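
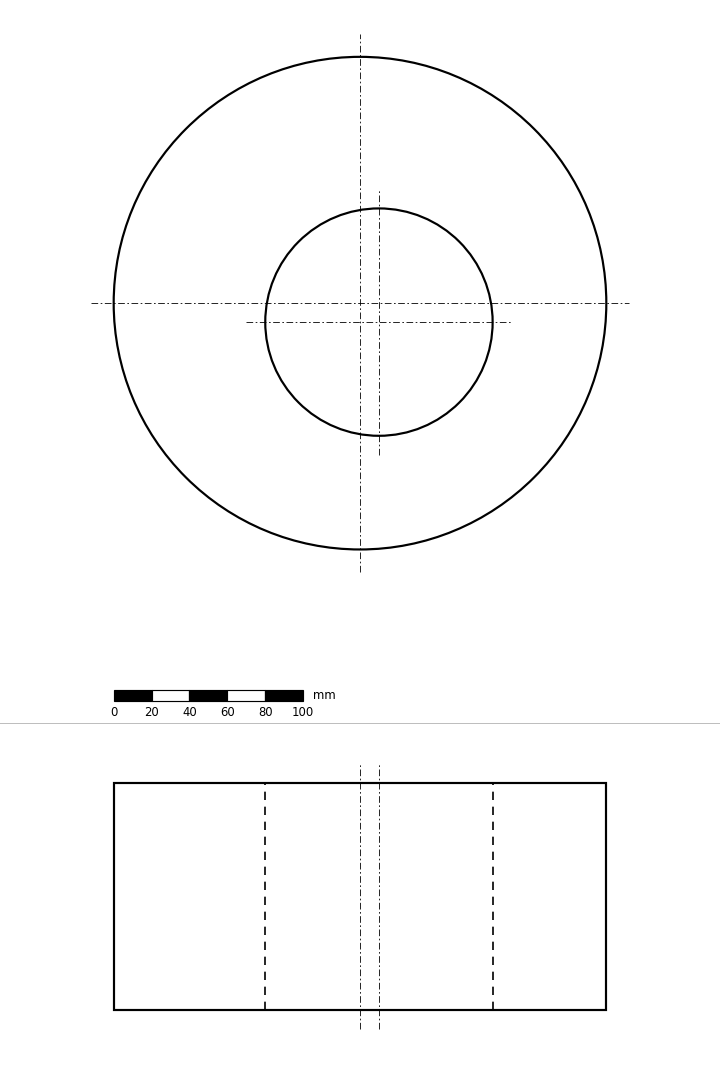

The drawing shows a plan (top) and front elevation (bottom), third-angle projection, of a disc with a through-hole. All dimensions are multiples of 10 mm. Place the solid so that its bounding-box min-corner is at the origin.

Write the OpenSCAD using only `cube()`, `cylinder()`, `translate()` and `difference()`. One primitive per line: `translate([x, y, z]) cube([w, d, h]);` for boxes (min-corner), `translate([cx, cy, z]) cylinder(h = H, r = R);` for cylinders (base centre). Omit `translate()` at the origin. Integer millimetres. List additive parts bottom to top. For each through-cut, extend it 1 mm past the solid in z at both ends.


difference() {
  translate([130, 130, 0]) cylinder(h = 120, r = 130);
  translate([140, 120, -1]) cylinder(h = 122, r = 60);
}


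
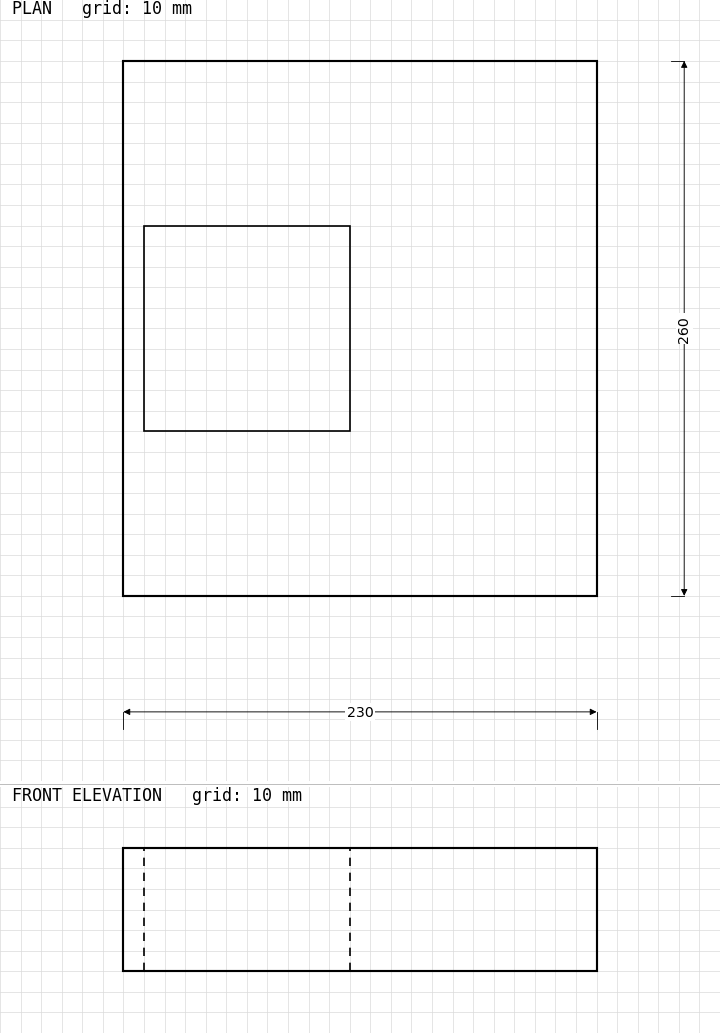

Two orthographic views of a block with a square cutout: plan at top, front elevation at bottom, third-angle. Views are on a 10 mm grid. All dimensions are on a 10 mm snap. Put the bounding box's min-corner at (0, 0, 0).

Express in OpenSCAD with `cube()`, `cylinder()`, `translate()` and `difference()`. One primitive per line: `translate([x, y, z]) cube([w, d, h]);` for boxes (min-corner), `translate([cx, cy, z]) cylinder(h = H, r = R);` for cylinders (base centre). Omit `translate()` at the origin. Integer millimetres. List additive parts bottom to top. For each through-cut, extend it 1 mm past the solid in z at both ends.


difference() {
  cube([230, 260, 60]);
  translate([10, 80, -1]) cube([100, 100, 62]);
}


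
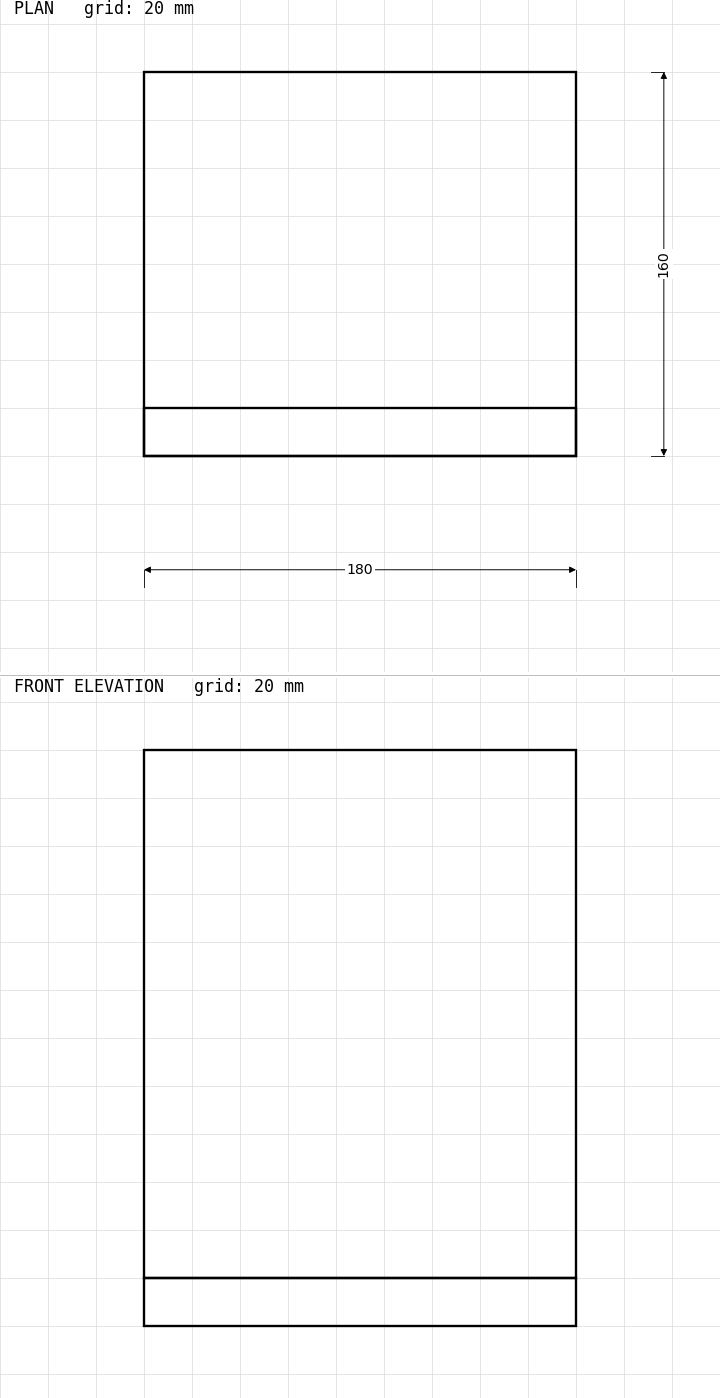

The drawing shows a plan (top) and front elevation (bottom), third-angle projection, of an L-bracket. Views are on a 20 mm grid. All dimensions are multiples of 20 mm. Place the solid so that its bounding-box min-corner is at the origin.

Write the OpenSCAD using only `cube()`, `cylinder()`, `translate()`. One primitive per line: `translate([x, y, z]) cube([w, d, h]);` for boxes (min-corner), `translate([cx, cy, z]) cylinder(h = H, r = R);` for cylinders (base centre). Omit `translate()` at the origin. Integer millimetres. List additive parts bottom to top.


cube([180, 160, 20]);
translate([0, 0, 20]) cube([180, 20, 220]);


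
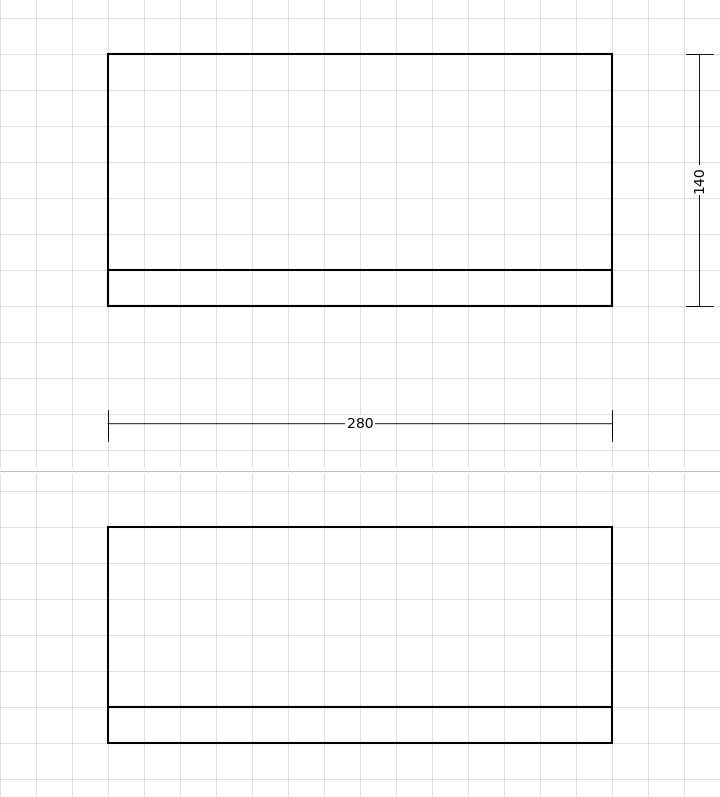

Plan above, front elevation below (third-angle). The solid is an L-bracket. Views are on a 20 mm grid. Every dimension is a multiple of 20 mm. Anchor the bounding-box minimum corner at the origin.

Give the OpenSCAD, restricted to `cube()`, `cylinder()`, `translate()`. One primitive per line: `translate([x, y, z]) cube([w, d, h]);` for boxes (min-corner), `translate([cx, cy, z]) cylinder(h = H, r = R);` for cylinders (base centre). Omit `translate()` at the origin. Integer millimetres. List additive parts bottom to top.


cube([280, 140, 20]);
translate([0, 0, 20]) cube([280, 20, 100]);


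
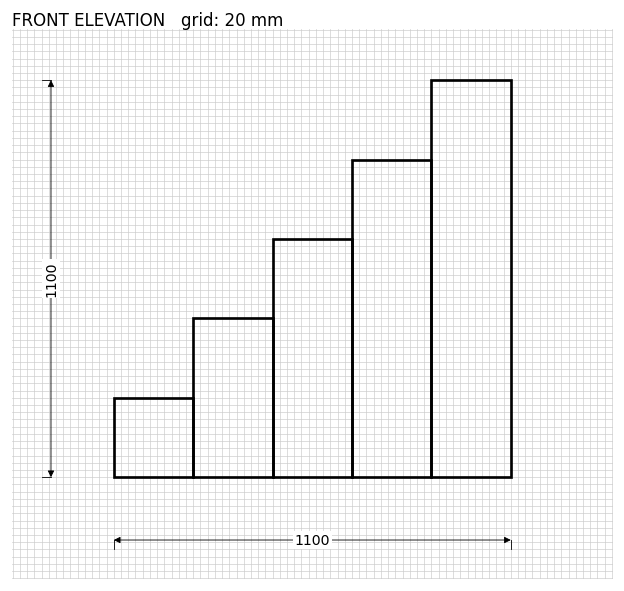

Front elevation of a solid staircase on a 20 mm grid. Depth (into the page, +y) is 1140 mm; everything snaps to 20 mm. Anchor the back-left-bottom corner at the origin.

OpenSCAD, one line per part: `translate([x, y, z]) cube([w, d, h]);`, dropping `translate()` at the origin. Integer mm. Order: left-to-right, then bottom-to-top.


cube([220, 1140, 220]);
translate([220, 0, 0]) cube([220, 1140, 440]);
translate([440, 0, 0]) cube([220, 1140, 660]);
translate([660, 0, 0]) cube([220, 1140, 880]);
translate([880, 0, 0]) cube([220, 1140, 1100]);


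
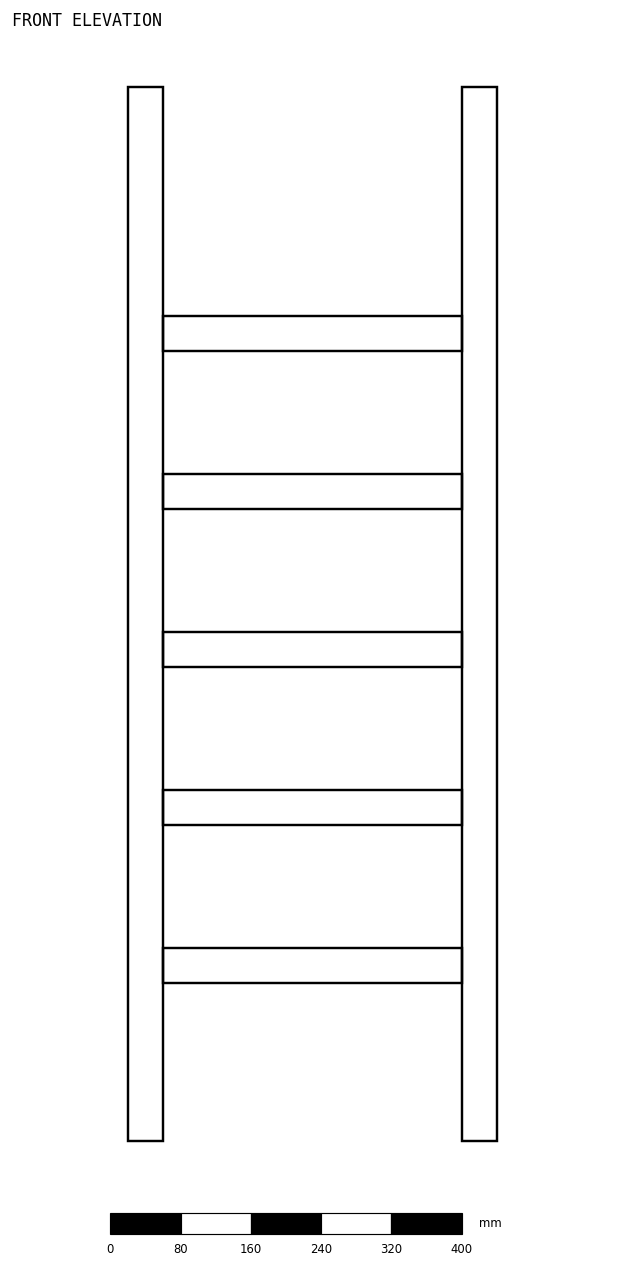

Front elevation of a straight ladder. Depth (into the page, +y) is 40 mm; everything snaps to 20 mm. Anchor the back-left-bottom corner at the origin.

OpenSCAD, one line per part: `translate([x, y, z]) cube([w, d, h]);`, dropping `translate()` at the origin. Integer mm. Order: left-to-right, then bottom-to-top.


cube([40, 40, 1200]);
translate([40, 0, 180]) cube([340, 40, 40]);
translate([40, 0, 360]) cube([340, 40, 40]);
translate([40, 0, 540]) cube([340, 40, 40]);
translate([40, 0, 720]) cube([340, 40, 40]);
translate([40, 0, 900]) cube([340, 40, 40]);
translate([380, 0, 0]) cube([40, 40, 1200]);


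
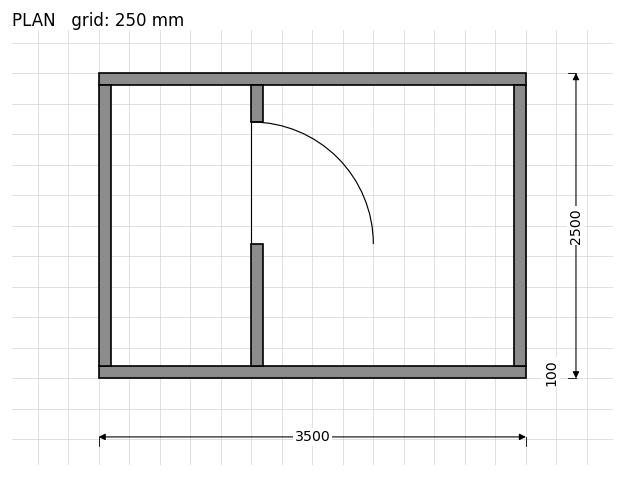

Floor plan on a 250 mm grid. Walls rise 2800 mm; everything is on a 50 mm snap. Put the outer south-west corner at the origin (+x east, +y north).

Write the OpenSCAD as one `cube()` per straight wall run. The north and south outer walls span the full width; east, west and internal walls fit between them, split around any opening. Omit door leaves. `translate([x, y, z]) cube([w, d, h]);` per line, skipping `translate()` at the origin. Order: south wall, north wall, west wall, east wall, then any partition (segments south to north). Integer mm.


cube([3500, 100, 2800]);
translate([0, 2400, 0]) cube([3500, 100, 2800]);
translate([0, 100, 0]) cube([100, 2300, 2800]);
translate([3400, 100, 0]) cube([100, 2300, 2800]);
translate([1250, 100, 0]) cube([100, 1000, 2800]);
translate([1250, 2100, 0]) cube([100, 300, 2800]);


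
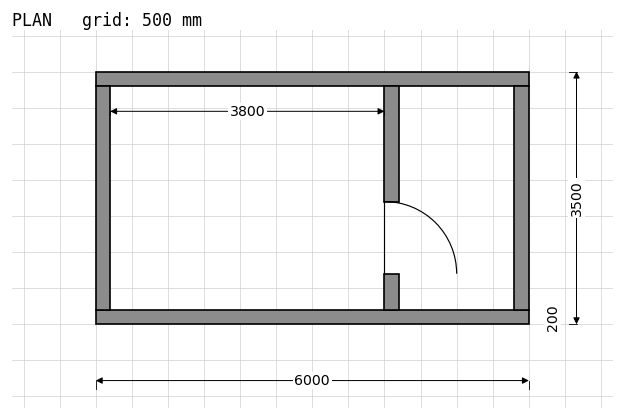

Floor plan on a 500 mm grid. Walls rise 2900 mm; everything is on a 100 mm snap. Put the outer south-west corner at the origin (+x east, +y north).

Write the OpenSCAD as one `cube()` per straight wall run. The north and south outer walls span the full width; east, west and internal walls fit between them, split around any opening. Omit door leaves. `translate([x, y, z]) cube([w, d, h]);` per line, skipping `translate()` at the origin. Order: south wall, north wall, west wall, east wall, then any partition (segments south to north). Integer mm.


cube([6000, 200, 2900]);
translate([0, 3300, 0]) cube([6000, 200, 2900]);
translate([0, 200, 0]) cube([200, 3100, 2900]);
translate([5800, 200, 0]) cube([200, 3100, 2900]);
translate([4000, 200, 0]) cube([200, 500, 2900]);
translate([4000, 1700, 0]) cube([200, 1600, 2900]);


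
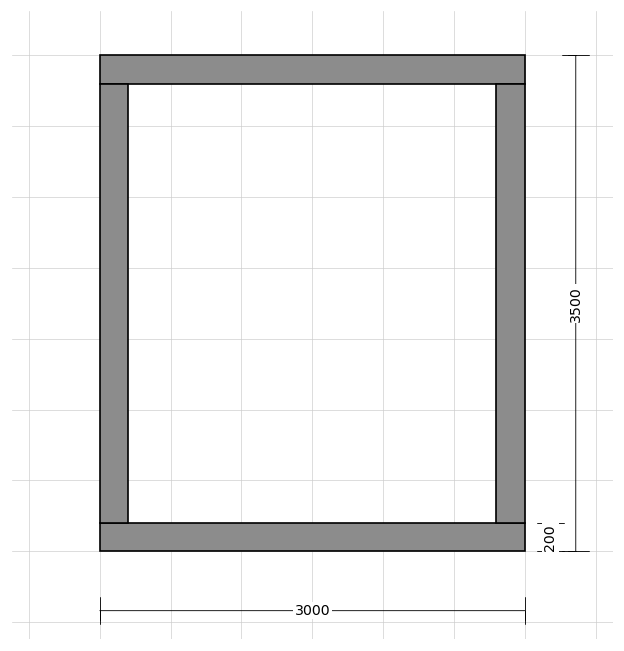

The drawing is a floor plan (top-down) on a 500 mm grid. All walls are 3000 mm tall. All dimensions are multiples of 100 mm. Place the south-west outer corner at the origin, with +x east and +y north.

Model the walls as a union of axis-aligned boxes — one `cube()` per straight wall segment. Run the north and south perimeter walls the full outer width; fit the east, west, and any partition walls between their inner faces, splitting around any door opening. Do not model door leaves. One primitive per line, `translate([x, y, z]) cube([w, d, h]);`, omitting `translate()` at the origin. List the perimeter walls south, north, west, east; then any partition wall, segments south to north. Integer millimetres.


cube([3000, 200, 3000]);
translate([0, 3300, 0]) cube([3000, 200, 3000]);
translate([0, 200, 0]) cube([200, 3100, 3000]);
translate([2800, 200, 0]) cube([200, 3100, 3000]);


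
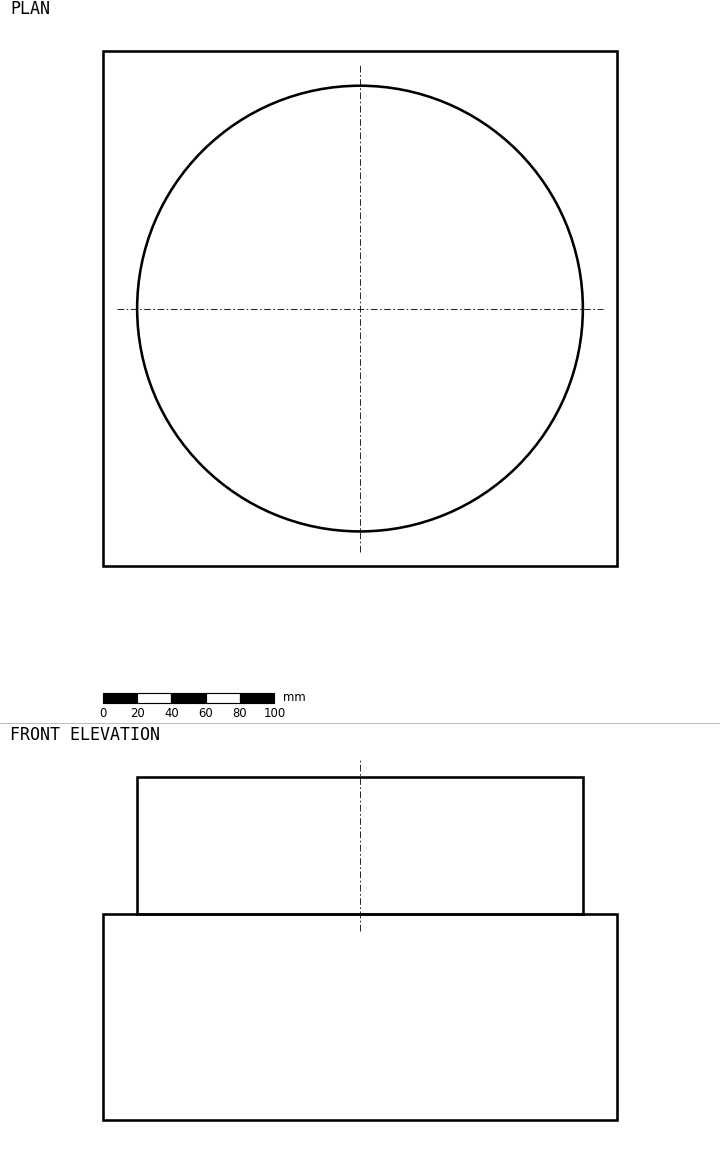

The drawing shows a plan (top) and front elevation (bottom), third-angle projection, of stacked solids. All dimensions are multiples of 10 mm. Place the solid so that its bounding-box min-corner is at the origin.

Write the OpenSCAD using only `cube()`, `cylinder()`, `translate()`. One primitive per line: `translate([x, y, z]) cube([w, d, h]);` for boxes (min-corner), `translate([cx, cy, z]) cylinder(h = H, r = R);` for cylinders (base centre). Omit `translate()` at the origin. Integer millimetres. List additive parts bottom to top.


cube([300, 300, 120]);
translate([150, 150, 120]) cylinder(h = 80, r = 130);


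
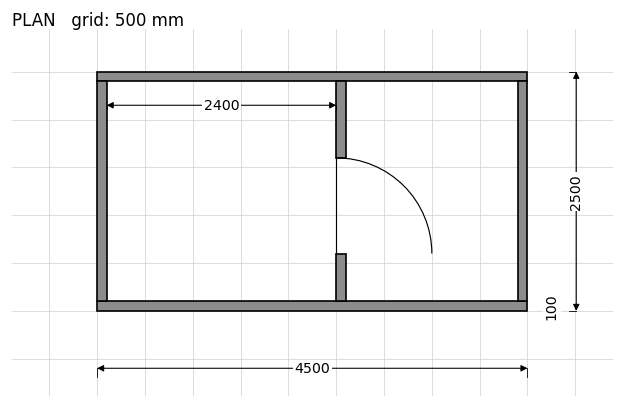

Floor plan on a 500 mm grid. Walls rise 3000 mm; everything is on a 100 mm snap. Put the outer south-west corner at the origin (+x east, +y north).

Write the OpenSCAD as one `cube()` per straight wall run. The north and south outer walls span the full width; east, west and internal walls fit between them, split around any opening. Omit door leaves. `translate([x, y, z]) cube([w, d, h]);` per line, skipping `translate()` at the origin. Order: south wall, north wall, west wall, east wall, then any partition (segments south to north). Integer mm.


cube([4500, 100, 3000]);
translate([0, 2400, 0]) cube([4500, 100, 3000]);
translate([0, 100, 0]) cube([100, 2300, 3000]);
translate([4400, 100, 0]) cube([100, 2300, 3000]);
translate([2500, 100, 0]) cube([100, 500, 3000]);
translate([2500, 1600, 0]) cube([100, 800, 3000]);


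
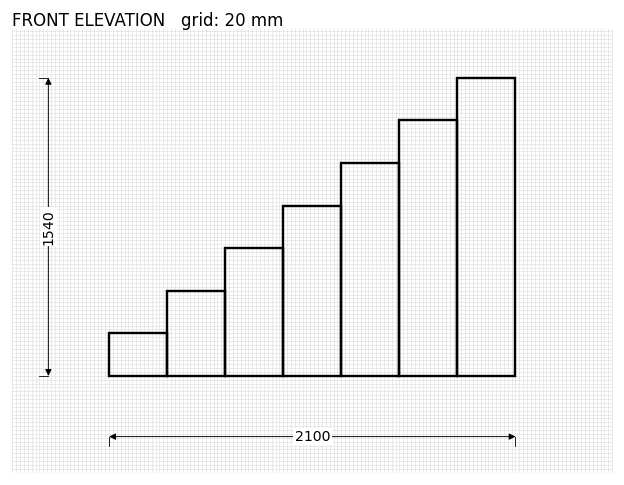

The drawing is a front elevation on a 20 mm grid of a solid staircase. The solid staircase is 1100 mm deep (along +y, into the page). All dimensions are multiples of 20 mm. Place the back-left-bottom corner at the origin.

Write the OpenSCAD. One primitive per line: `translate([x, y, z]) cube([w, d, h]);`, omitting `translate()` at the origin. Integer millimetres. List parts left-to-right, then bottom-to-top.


cube([300, 1100, 220]);
translate([300, 0, 0]) cube([300, 1100, 440]);
translate([600, 0, 0]) cube([300, 1100, 660]);
translate([900, 0, 0]) cube([300, 1100, 880]);
translate([1200, 0, 0]) cube([300, 1100, 1100]);
translate([1500, 0, 0]) cube([300, 1100, 1320]);
translate([1800, 0, 0]) cube([300, 1100, 1540]);


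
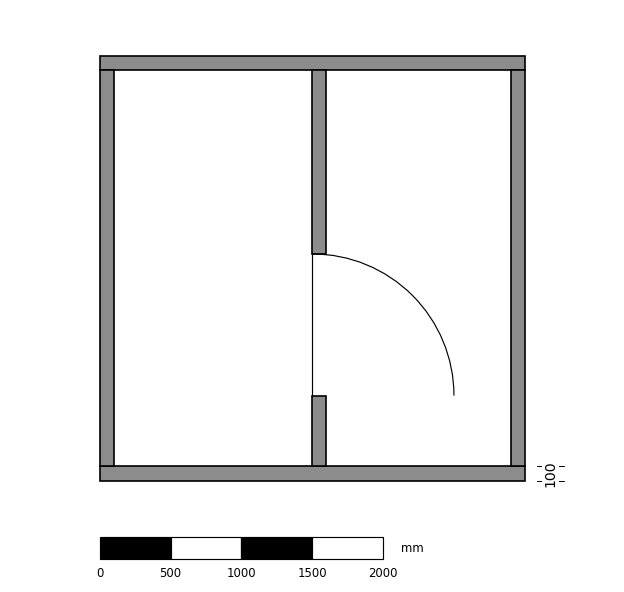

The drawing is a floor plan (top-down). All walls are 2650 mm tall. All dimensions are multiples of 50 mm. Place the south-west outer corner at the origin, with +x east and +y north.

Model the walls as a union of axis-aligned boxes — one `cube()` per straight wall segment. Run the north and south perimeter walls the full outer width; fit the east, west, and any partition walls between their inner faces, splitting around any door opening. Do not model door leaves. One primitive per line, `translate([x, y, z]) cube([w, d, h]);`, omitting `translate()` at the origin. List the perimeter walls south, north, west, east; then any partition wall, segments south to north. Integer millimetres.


cube([3000, 100, 2650]);
translate([0, 2900, 0]) cube([3000, 100, 2650]);
translate([0, 100, 0]) cube([100, 2800, 2650]);
translate([2900, 100, 0]) cube([100, 2800, 2650]);
translate([1500, 100, 0]) cube([100, 500, 2650]);
translate([1500, 1600, 0]) cube([100, 1300, 2650]);


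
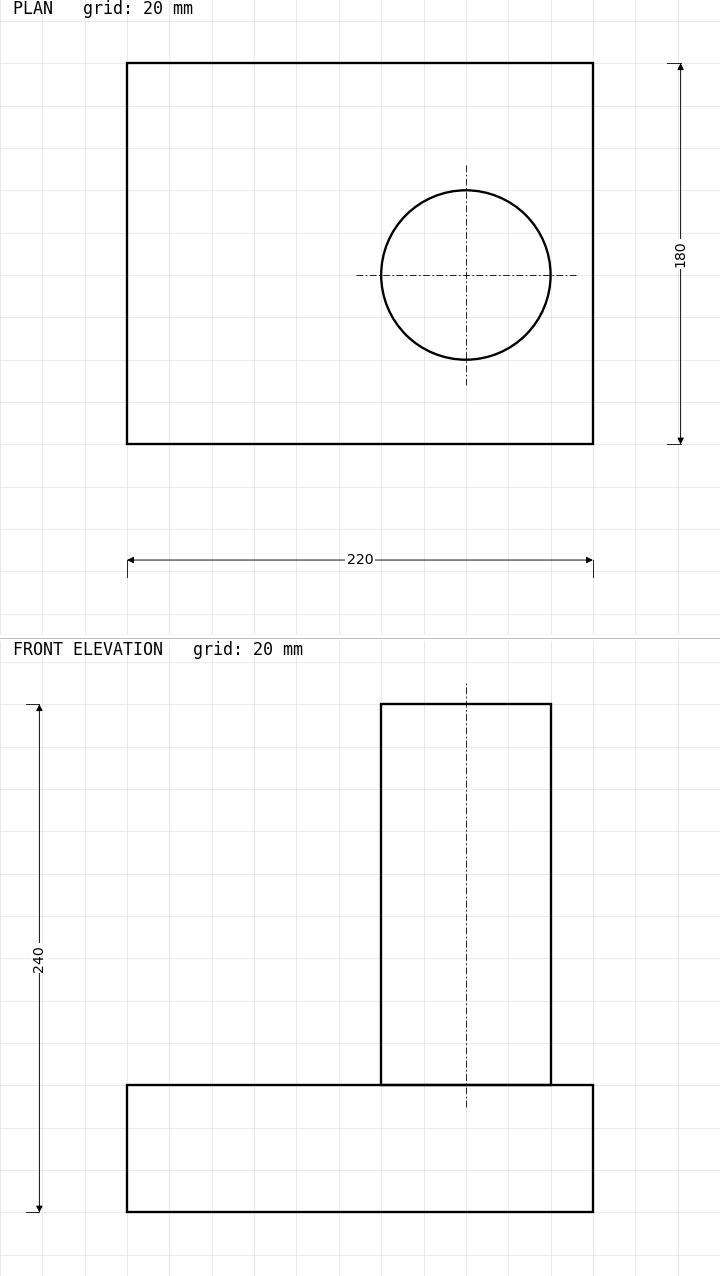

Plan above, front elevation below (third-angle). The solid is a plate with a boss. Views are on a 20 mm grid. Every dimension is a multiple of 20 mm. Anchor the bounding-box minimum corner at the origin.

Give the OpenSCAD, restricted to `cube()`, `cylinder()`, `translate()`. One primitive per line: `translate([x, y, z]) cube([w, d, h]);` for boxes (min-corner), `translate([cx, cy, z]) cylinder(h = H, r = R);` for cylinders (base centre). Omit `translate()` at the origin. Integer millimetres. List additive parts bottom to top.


cube([220, 180, 60]);
translate([160, 80, 60]) cylinder(h = 180, r = 40);


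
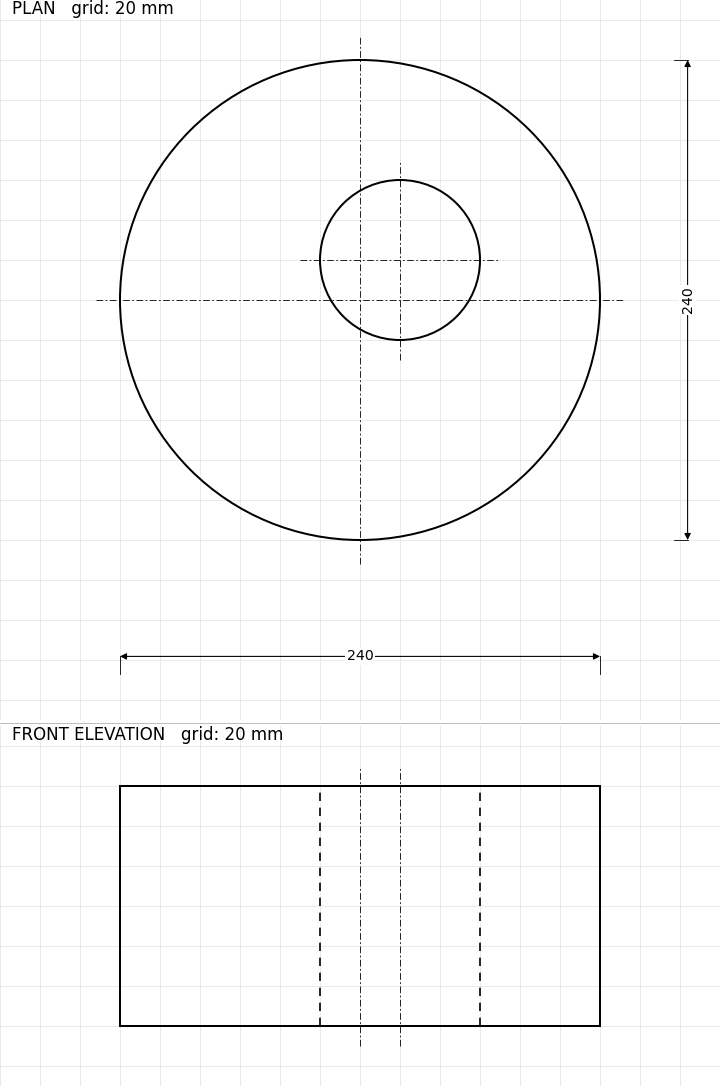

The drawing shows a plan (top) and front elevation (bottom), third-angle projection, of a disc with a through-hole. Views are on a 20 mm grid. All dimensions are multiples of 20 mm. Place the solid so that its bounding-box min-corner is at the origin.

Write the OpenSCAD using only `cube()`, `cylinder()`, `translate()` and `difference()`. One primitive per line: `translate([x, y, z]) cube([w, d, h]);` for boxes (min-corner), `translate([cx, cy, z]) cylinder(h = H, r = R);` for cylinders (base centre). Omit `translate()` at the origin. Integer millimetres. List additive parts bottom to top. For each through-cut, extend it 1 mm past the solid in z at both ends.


difference() {
  translate([120, 120, 0]) cylinder(h = 120, r = 120);
  translate([140, 140, -1]) cylinder(h = 122, r = 40);
}


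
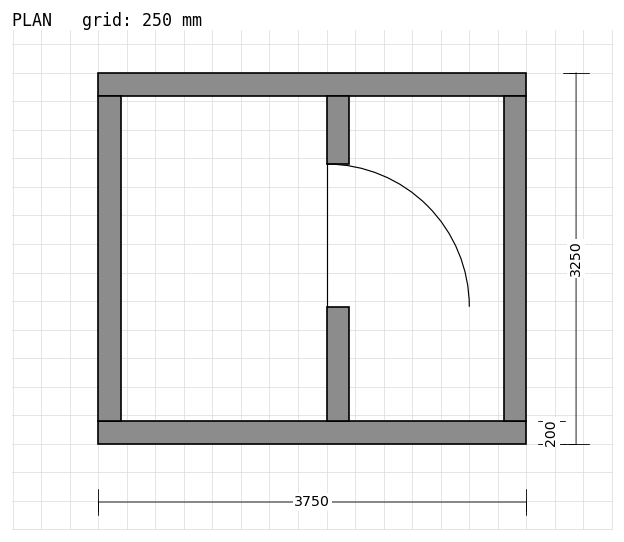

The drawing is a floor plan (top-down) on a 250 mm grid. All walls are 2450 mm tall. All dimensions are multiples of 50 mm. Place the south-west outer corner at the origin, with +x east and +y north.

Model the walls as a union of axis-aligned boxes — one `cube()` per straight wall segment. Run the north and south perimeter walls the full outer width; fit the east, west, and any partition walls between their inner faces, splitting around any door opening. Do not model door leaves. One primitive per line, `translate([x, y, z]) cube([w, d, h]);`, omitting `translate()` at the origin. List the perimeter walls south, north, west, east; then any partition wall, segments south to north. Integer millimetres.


cube([3750, 200, 2450]);
translate([0, 3050, 0]) cube([3750, 200, 2450]);
translate([0, 200, 0]) cube([200, 2850, 2450]);
translate([3550, 200, 0]) cube([200, 2850, 2450]);
translate([2000, 200, 0]) cube([200, 1000, 2450]);
translate([2000, 2450, 0]) cube([200, 600, 2450]);


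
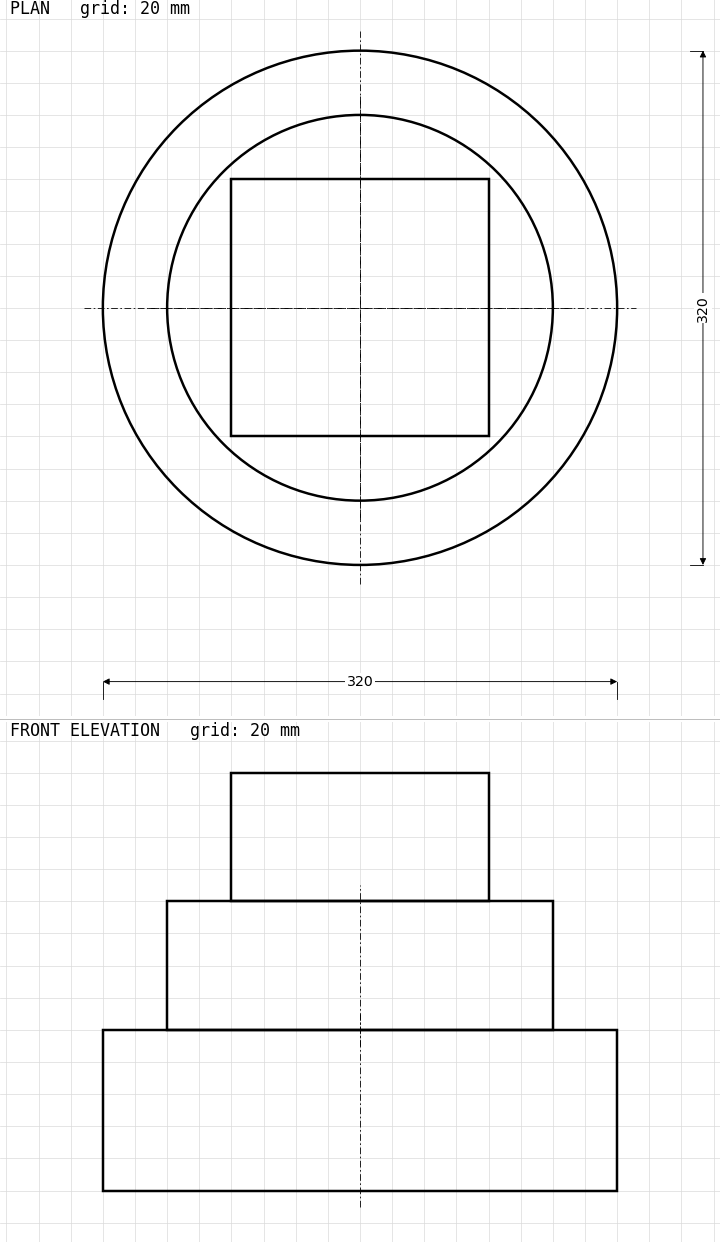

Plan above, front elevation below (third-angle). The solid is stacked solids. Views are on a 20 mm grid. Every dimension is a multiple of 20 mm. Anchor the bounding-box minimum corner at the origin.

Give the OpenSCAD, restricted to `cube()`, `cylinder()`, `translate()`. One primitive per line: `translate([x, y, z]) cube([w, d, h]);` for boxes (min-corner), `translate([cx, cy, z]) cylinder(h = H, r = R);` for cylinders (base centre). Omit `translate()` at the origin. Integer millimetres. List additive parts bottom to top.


translate([160, 160, 0]) cylinder(h = 100, r = 160);
translate([160, 160, 100]) cylinder(h = 80, r = 120);
translate([80, 80, 180]) cube([160, 160, 80]);


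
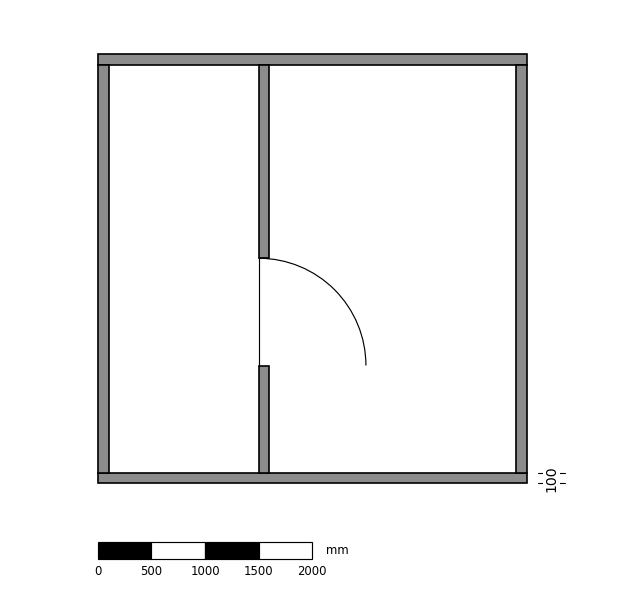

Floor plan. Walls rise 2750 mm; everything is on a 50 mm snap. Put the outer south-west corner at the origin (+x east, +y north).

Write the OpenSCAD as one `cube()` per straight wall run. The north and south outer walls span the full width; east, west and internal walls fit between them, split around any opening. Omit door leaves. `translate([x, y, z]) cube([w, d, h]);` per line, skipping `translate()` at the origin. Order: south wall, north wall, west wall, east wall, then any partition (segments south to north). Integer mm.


cube([4000, 100, 2750]);
translate([0, 3900, 0]) cube([4000, 100, 2750]);
translate([0, 100, 0]) cube([100, 3800, 2750]);
translate([3900, 100, 0]) cube([100, 3800, 2750]);
translate([1500, 100, 0]) cube([100, 1000, 2750]);
translate([1500, 2100, 0]) cube([100, 1800, 2750]);


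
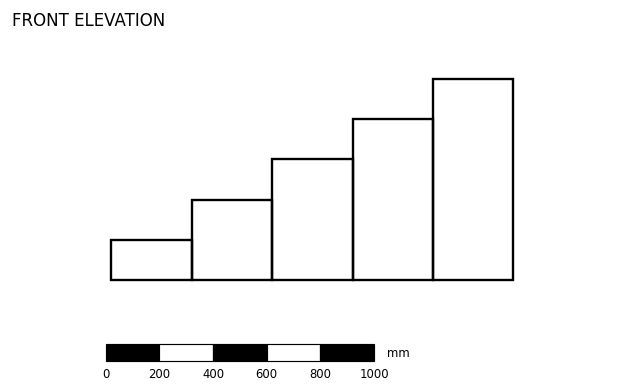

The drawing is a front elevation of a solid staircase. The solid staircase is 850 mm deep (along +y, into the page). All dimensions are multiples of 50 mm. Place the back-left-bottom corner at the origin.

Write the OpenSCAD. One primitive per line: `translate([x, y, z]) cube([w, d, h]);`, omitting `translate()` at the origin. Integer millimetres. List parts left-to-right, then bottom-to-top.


cube([300, 850, 150]);
translate([300, 0, 0]) cube([300, 850, 300]);
translate([600, 0, 0]) cube([300, 850, 450]);
translate([900, 0, 0]) cube([300, 850, 600]);
translate([1200, 0, 0]) cube([300, 850, 750]);


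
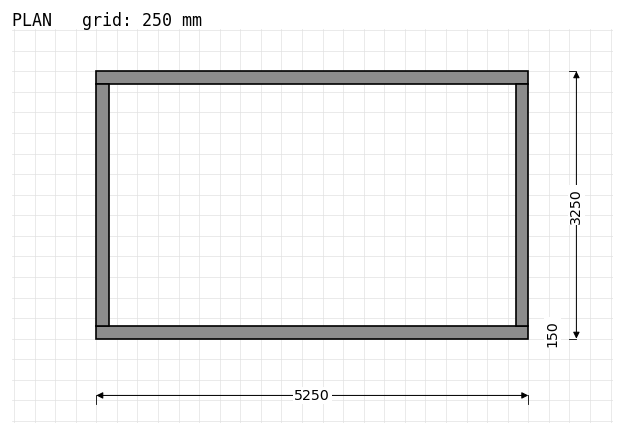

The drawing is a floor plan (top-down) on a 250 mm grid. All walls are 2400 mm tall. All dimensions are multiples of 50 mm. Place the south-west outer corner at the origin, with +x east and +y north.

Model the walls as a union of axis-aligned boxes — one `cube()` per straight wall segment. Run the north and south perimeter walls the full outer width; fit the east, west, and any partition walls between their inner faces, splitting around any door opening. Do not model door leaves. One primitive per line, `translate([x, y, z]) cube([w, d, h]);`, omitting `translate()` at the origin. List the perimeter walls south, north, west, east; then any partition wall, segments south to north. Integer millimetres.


cube([5250, 150, 2400]);
translate([0, 3100, 0]) cube([5250, 150, 2400]);
translate([0, 150, 0]) cube([150, 2950, 2400]);
translate([5100, 150, 0]) cube([150, 2950, 2400]);


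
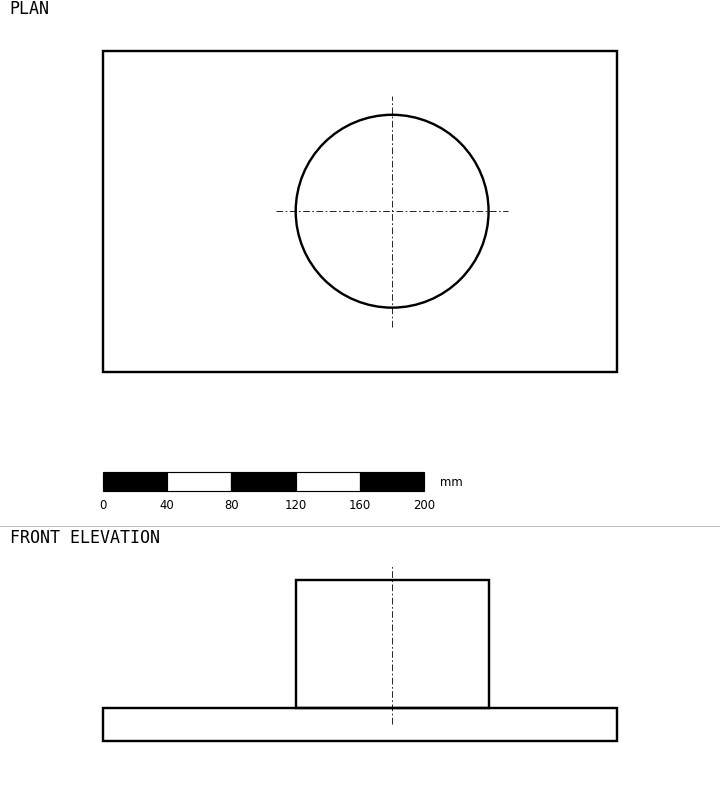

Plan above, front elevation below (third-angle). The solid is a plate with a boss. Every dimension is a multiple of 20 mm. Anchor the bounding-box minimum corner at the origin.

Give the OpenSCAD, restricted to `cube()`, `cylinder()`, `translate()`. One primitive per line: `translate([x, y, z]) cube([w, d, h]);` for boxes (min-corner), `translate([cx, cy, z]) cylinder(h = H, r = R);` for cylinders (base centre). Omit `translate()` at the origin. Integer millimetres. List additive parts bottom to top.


cube([320, 200, 20]);
translate([180, 100, 20]) cylinder(h = 80, r = 60);


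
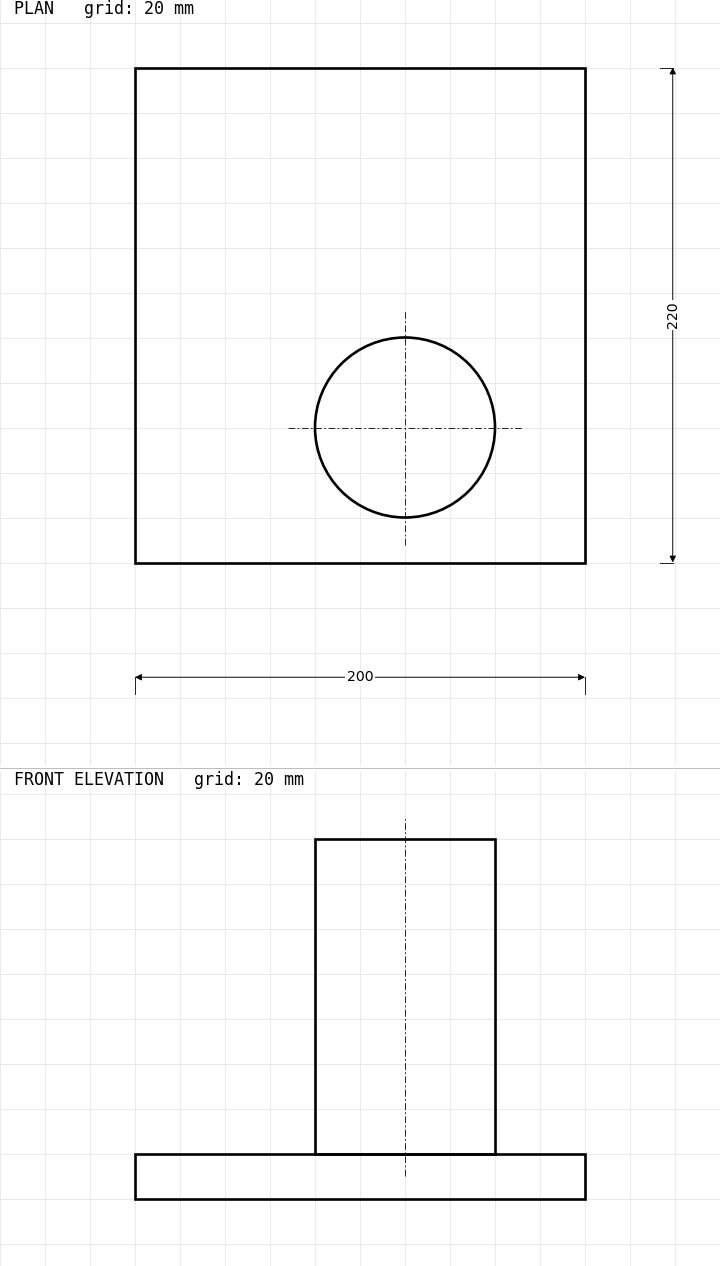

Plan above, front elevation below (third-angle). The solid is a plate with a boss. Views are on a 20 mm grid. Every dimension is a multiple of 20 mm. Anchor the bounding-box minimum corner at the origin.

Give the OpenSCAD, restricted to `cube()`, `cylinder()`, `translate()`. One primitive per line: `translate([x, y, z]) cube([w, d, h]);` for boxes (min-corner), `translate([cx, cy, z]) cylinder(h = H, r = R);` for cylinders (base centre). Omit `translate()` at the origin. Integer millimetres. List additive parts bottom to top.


cube([200, 220, 20]);
translate([120, 60, 20]) cylinder(h = 140, r = 40);


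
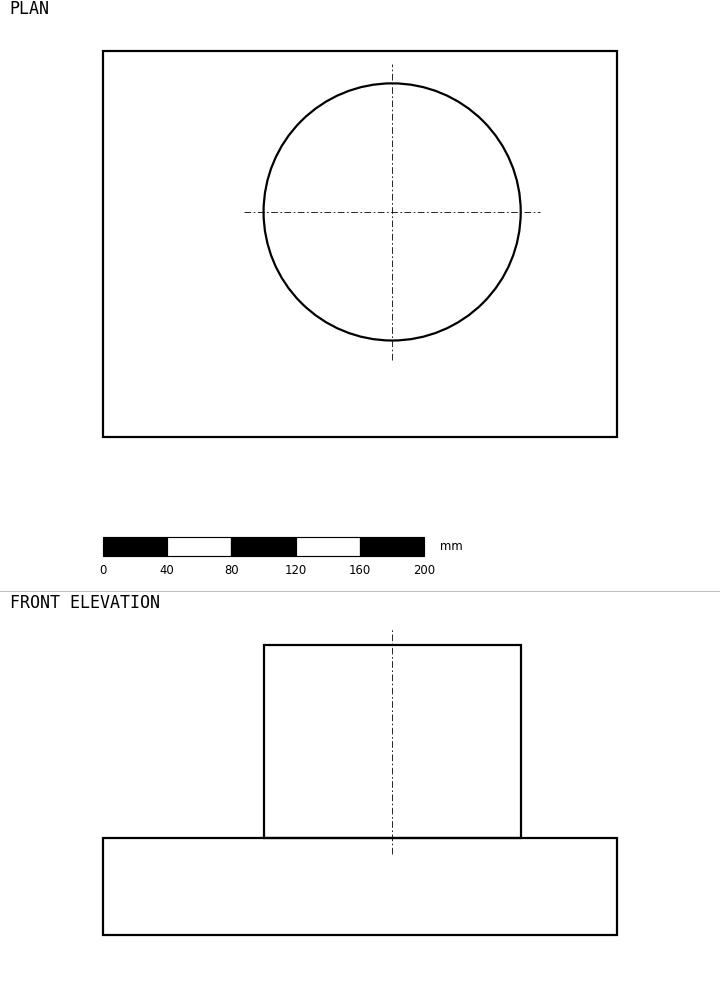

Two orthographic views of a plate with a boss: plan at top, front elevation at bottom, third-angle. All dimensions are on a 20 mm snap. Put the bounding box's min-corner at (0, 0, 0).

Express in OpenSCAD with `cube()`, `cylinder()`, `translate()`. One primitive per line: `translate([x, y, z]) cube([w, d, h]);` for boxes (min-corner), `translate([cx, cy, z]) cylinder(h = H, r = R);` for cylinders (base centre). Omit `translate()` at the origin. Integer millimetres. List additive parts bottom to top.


cube([320, 240, 60]);
translate([180, 140, 60]) cylinder(h = 120, r = 80);


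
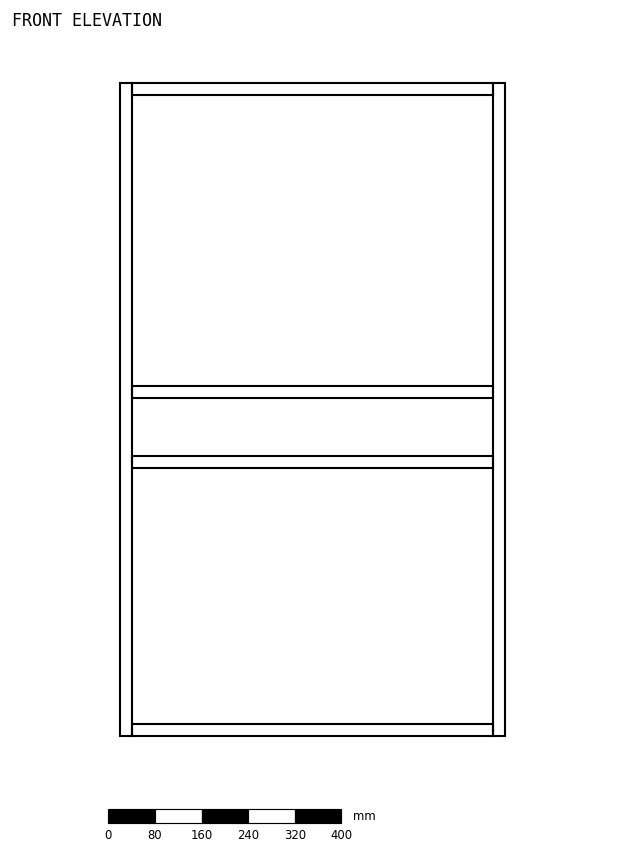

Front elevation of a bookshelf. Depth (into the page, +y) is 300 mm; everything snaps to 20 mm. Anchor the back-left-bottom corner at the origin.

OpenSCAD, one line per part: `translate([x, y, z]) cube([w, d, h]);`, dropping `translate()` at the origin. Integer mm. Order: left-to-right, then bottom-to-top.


cube([20, 300, 1120]);
translate([20, 0, 0]) cube([620, 300, 20]);
translate([20, 0, 460]) cube([620, 300, 20]);
translate([20, 0, 580]) cube([620, 300, 20]);
translate([20, 0, 1100]) cube([620, 300, 20]);
translate([640, 0, 0]) cube([20, 300, 1120]);


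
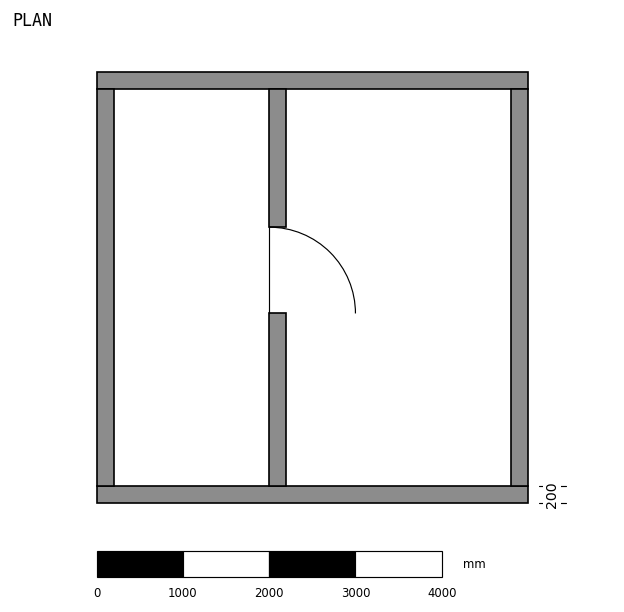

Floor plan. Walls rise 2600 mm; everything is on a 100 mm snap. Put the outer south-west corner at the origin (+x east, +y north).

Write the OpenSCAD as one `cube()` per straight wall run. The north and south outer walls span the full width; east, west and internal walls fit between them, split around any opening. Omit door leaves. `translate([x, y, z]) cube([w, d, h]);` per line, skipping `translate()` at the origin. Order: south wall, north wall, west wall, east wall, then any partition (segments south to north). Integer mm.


cube([5000, 200, 2600]);
translate([0, 4800, 0]) cube([5000, 200, 2600]);
translate([0, 200, 0]) cube([200, 4600, 2600]);
translate([4800, 200, 0]) cube([200, 4600, 2600]);
translate([2000, 200, 0]) cube([200, 2000, 2600]);
translate([2000, 3200, 0]) cube([200, 1600, 2600]);


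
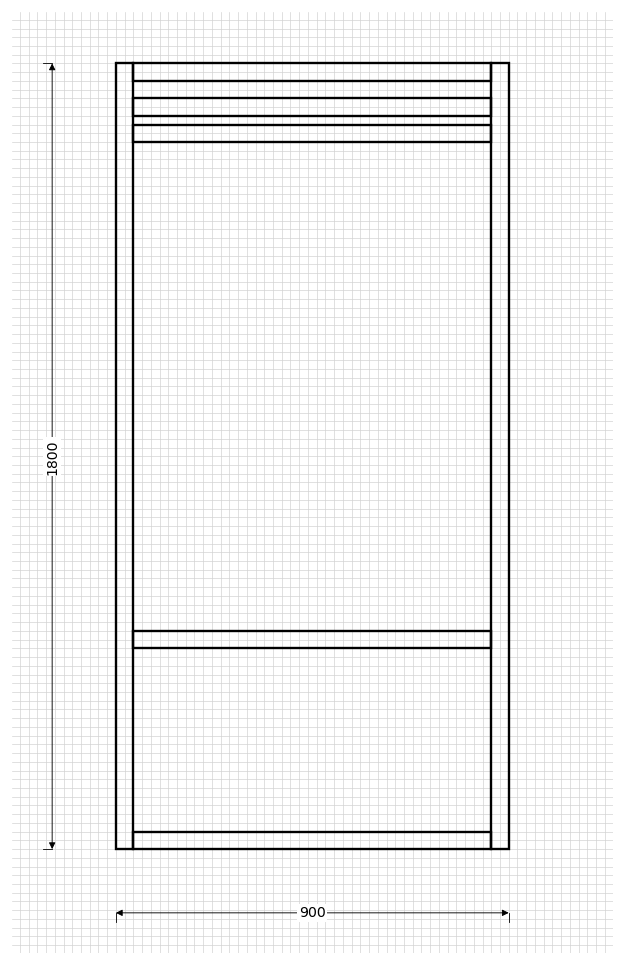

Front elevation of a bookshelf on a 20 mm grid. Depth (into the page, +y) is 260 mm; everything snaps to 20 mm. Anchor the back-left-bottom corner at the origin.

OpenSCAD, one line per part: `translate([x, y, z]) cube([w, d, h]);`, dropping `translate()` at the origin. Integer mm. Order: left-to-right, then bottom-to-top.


cube([40, 260, 1800]);
translate([40, 0, 0]) cube([820, 260, 40]);
translate([40, 0, 460]) cube([820, 260, 40]);
translate([40, 0, 1620]) cube([820, 260, 40]);
translate([40, 0, 1680]) cube([820, 260, 40]);
translate([40, 0, 1760]) cube([820, 260, 40]);
translate([860, 0, 0]) cube([40, 260, 1800]);


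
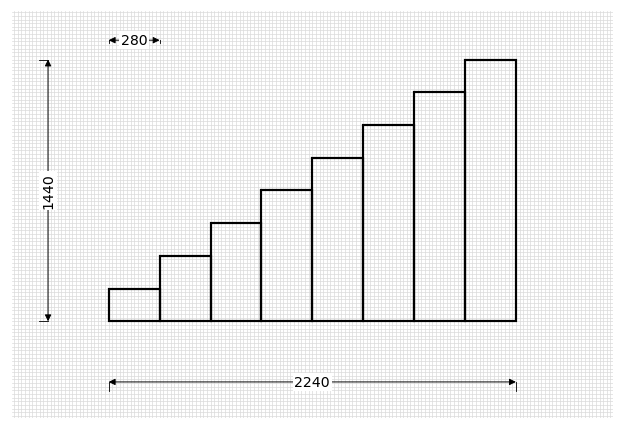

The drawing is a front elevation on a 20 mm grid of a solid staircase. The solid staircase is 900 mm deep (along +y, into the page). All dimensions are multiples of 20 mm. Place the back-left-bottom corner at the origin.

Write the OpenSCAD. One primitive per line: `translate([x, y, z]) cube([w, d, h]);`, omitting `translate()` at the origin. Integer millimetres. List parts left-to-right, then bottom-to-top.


cube([280, 900, 180]);
translate([280, 0, 0]) cube([280, 900, 360]);
translate([560, 0, 0]) cube([280, 900, 540]);
translate([840, 0, 0]) cube([280, 900, 720]);
translate([1120, 0, 0]) cube([280, 900, 900]);
translate([1400, 0, 0]) cube([280, 900, 1080]);
translate([1680, 0, 0]) cube([280, 900, 1260]);
translate([1960, 0, 0]) cube([280, 900, 1440]);


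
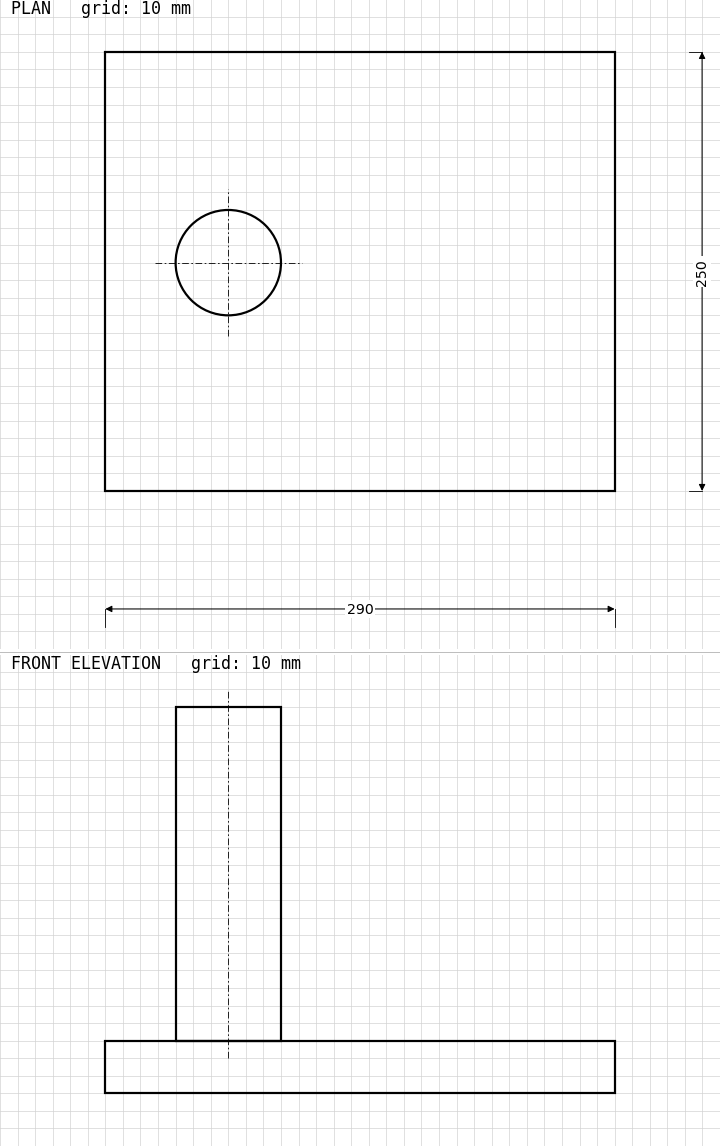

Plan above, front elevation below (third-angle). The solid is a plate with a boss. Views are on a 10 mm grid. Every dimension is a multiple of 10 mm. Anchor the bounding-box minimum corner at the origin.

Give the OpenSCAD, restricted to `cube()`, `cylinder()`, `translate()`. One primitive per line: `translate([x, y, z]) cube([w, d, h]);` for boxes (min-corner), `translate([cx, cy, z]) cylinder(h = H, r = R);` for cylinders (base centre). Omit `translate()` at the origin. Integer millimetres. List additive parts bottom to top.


cube([290, 250, 30]);
translate([70, 130, 30]) cylinder(h = 190, r = 30);


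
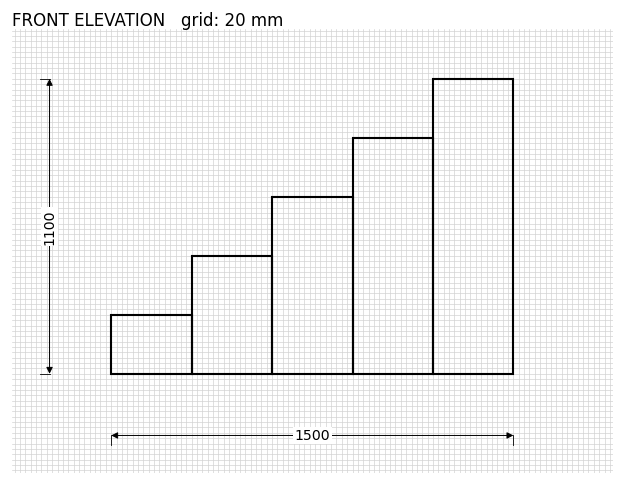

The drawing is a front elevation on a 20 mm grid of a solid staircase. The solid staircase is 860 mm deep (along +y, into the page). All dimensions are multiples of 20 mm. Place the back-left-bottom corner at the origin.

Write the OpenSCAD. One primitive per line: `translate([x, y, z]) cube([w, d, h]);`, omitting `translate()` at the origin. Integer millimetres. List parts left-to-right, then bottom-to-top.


cube([300, 860, 220]);
translate([300, 0, 0]) cube([300, 860, 440]);
translate([600, 0, 0]) cube([300, 860, 660]);
translate([900, 0, 0]) cube([300, 860, 880]);
translate([1200, 0, 0]) cube([300, 860, 1100]);


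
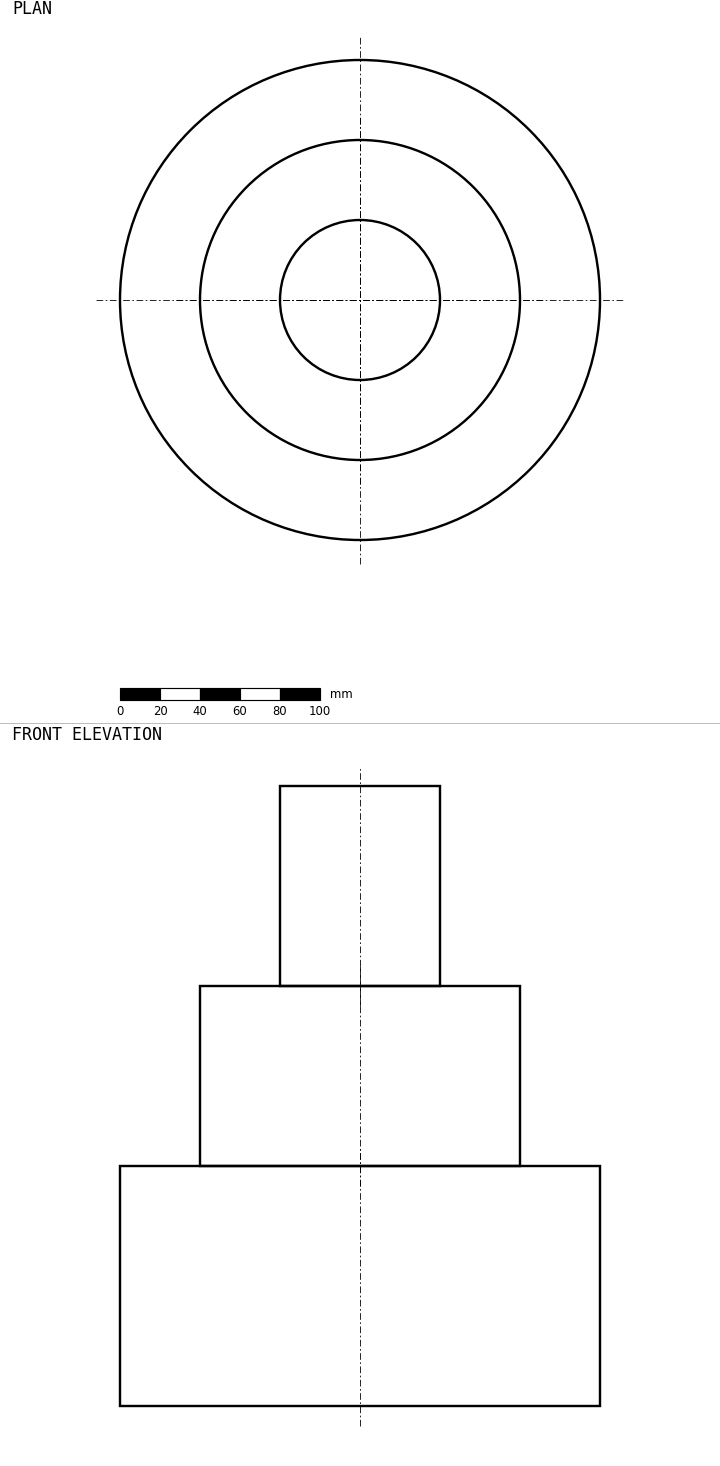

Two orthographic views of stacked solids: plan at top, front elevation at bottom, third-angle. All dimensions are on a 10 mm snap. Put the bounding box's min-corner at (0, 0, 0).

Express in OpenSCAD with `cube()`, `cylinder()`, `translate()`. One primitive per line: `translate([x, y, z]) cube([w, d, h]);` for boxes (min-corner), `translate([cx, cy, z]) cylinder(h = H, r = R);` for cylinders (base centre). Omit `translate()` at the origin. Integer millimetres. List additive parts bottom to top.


translate([120, 120, 0]) cylinder(h = 120, r = 120);
translate([120, 120, 120]) cylinder(h = 90, r = 80);
translate([120, 120, 210]) cylinder(h = 100, r = 40);


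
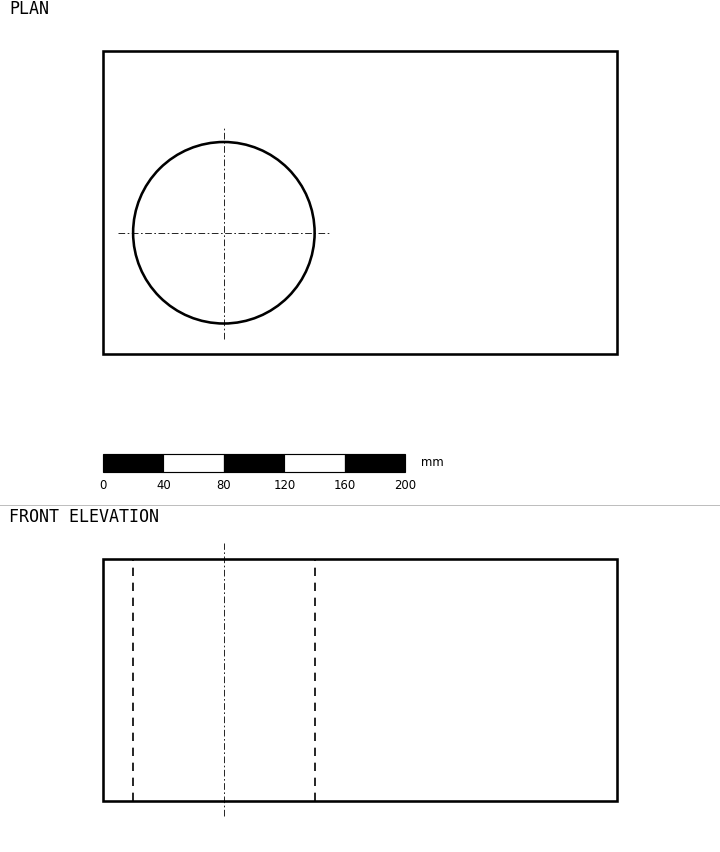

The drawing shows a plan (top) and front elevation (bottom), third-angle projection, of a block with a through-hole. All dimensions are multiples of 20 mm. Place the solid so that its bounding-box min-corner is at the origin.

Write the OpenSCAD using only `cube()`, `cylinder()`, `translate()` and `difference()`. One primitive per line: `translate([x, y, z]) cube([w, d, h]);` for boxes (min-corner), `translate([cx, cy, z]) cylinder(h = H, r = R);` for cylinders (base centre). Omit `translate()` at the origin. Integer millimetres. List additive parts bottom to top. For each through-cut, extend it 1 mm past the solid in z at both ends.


difference() {
  cube([340, 200, 160]);
  translate([80, 80, -1]) cylinder(h = 162, r = 60);
}


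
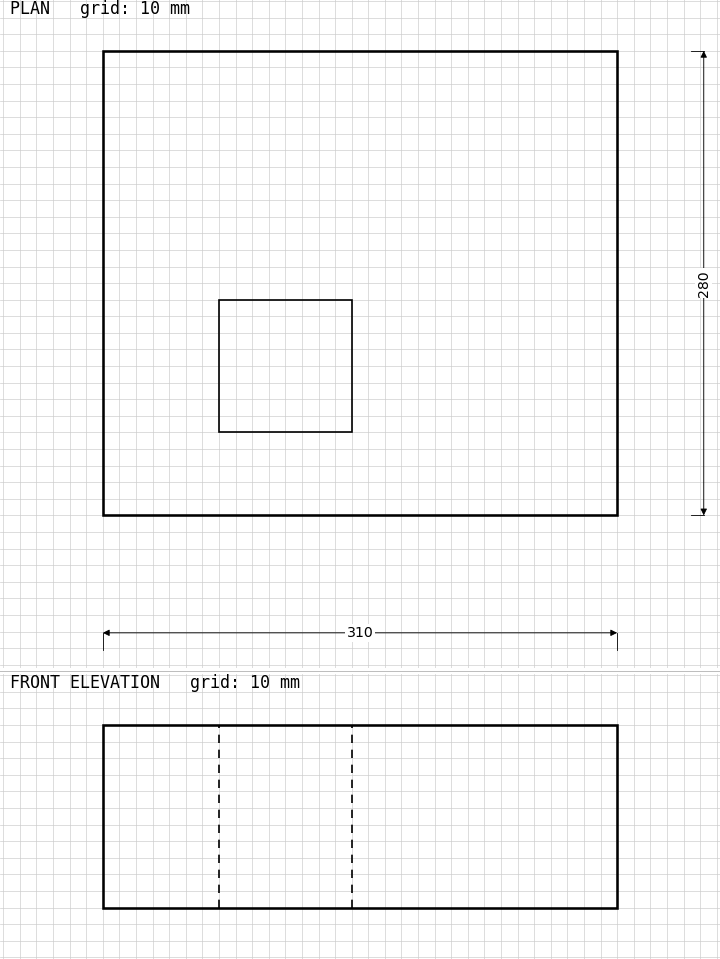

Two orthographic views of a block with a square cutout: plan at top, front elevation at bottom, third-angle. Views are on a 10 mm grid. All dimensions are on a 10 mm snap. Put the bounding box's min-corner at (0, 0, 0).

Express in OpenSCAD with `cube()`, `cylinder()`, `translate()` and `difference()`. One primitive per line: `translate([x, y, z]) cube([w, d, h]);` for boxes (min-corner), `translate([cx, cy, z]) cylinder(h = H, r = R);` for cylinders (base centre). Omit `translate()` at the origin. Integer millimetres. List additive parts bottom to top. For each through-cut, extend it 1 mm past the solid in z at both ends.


difference() {
  cube([310, 280, 110]);
  translate([70, 50, -1]) cube([80, 80, 112]);
}


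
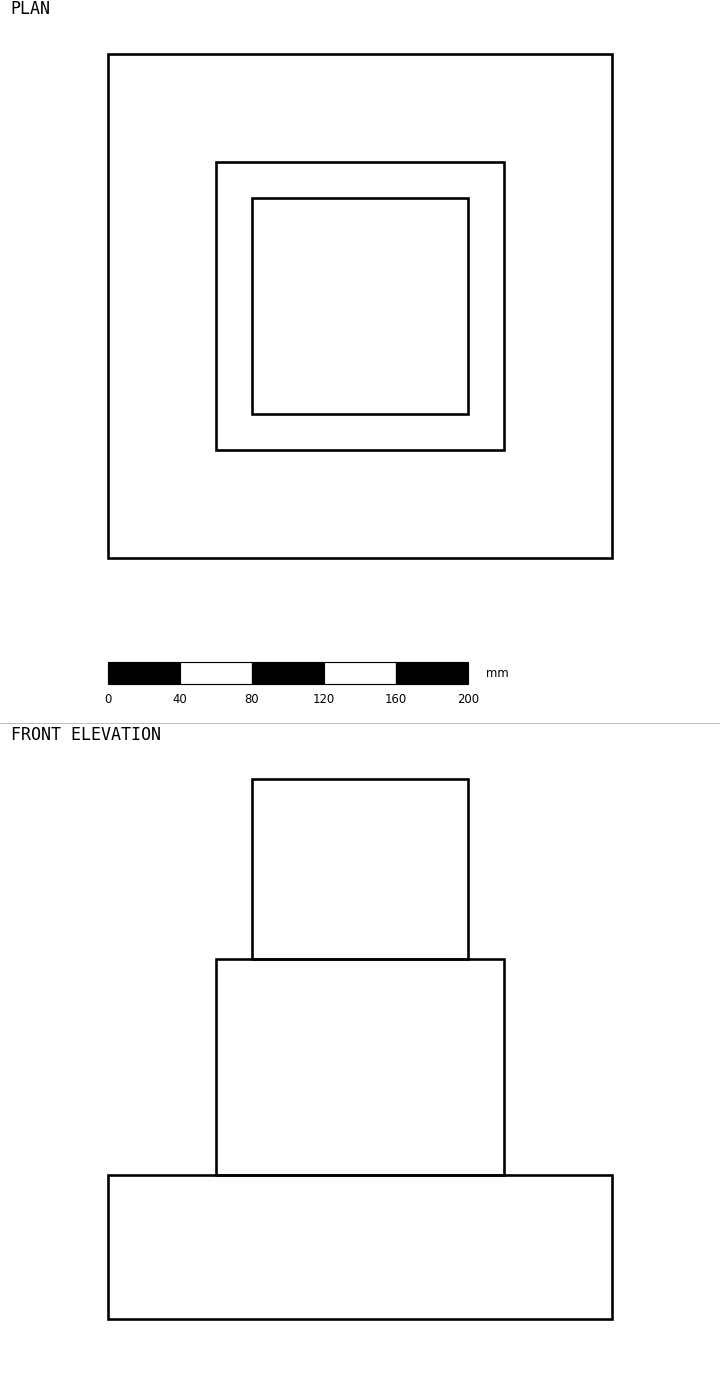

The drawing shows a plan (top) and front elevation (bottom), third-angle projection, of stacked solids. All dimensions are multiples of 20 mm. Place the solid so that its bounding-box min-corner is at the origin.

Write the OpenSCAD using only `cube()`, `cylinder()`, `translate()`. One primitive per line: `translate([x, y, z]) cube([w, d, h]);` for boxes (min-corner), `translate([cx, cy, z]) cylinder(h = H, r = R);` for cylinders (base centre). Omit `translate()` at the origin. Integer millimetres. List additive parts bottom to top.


cube([280, 280, 80]);
translate([60, 60, 80]) cube([160, 160, 120]);
translate([80, 80, 200]) cube([120, 120, 100]);


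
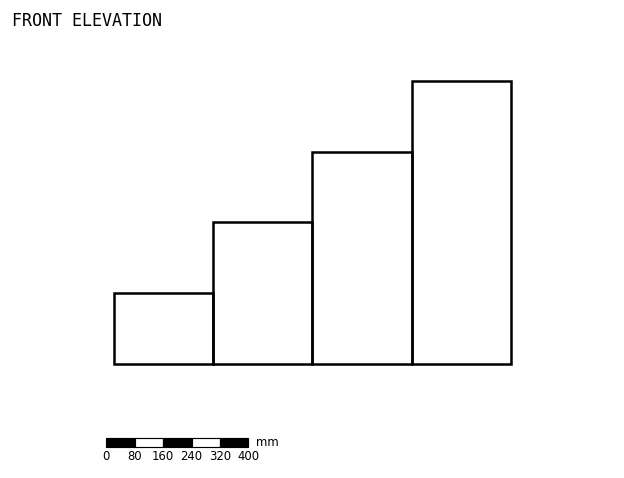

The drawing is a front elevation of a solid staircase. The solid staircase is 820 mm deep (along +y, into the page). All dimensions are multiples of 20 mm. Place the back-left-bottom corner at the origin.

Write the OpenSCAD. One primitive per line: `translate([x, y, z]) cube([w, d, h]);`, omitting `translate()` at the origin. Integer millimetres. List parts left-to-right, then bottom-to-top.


cube([280, 820, 200]);
translate([280, 0, 0]) cube([280, 820, 400]);
translate([560, 0, 0]) cube([280, 820, 600]);
translate([840, 0, 0]) cube([280, 820, 800]);


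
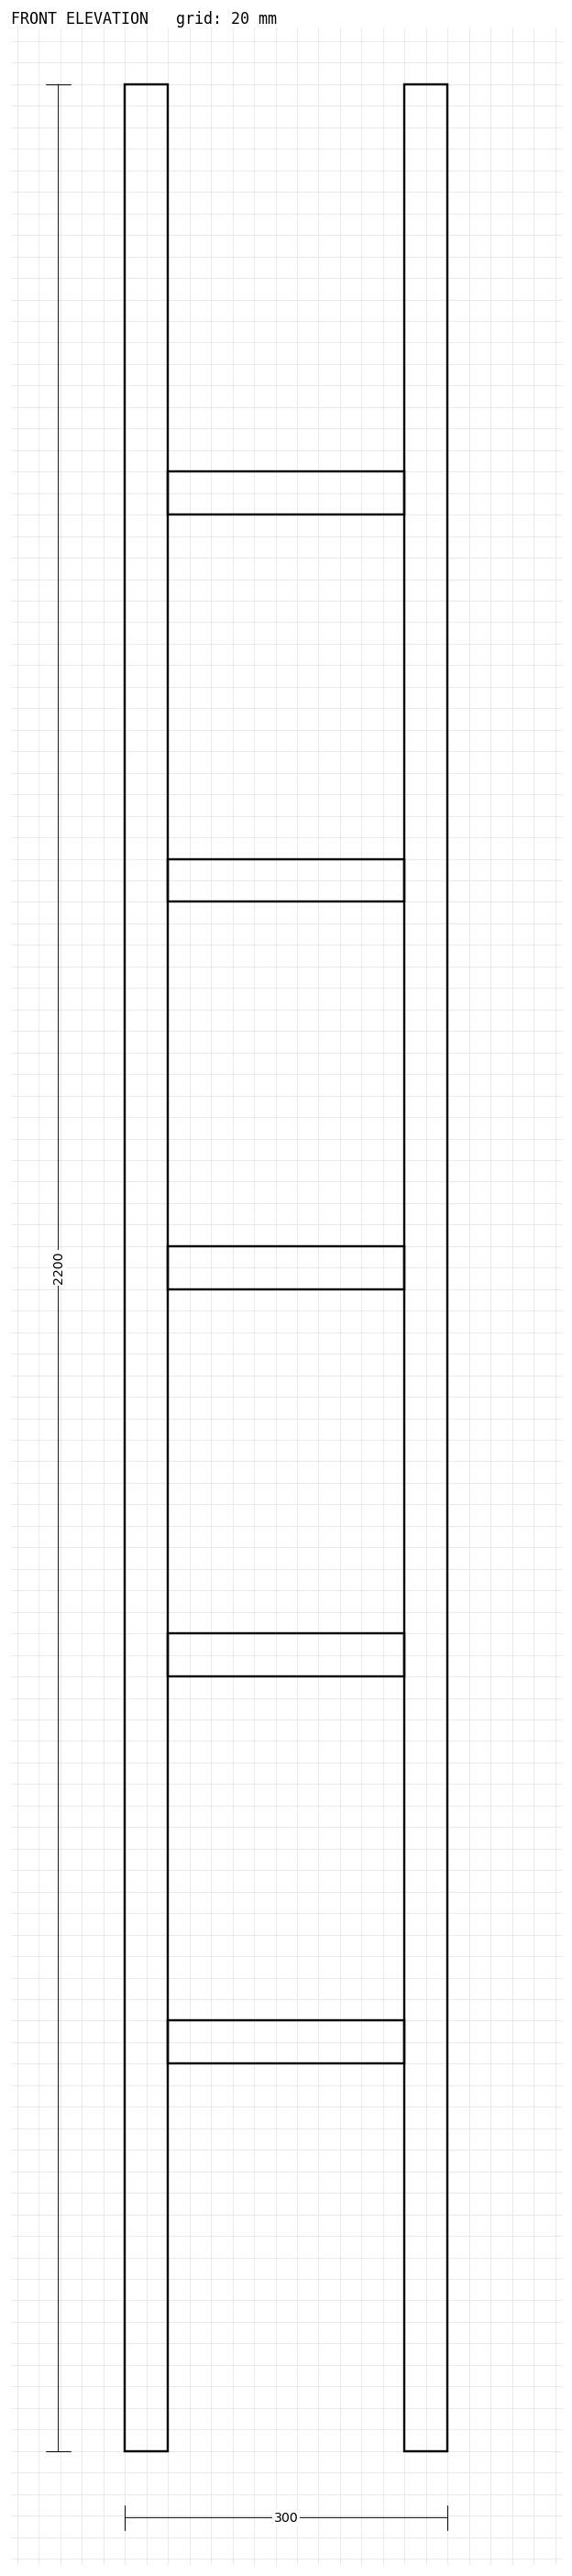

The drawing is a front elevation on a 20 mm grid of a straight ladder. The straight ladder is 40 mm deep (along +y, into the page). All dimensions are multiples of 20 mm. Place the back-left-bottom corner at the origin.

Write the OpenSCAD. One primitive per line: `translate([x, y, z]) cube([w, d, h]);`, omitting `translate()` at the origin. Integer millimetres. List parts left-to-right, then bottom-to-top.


cube([40, 40, 2200]);
translate([40, 0, 360]) cube([220, 40, 40]);
translate([40, 0, 720]) cube([220, 40, 40]);
translate([40, 0, 1080]) cube([220, 40, 40]);
translate([40, 0, 1440]) cube([220, 40, 40]);
translate([40, 0, 1800]) cube([220, 40, 40]);
translate([260, 0, 0]) cube([40, 40, 2200]);


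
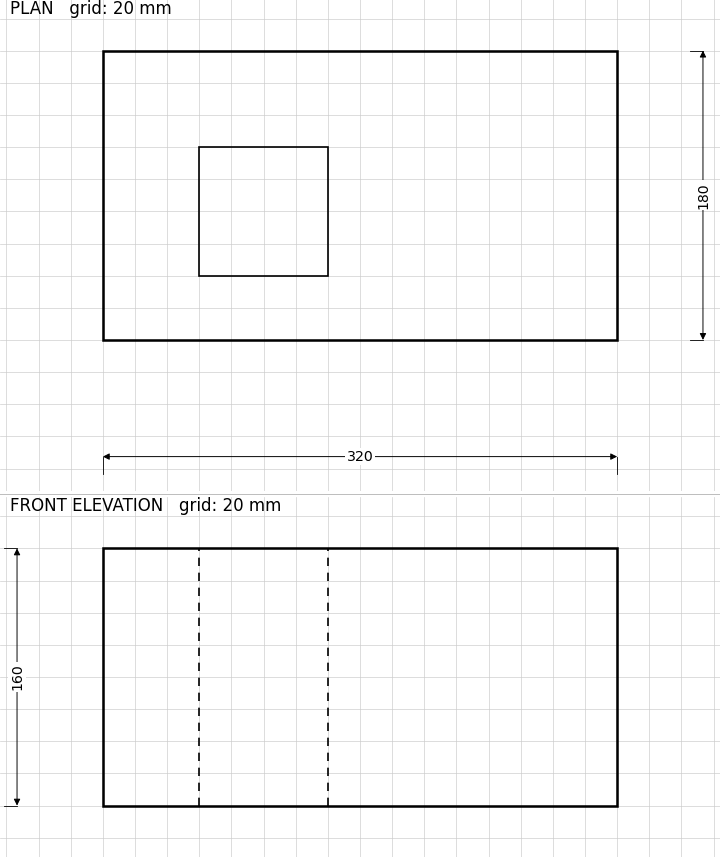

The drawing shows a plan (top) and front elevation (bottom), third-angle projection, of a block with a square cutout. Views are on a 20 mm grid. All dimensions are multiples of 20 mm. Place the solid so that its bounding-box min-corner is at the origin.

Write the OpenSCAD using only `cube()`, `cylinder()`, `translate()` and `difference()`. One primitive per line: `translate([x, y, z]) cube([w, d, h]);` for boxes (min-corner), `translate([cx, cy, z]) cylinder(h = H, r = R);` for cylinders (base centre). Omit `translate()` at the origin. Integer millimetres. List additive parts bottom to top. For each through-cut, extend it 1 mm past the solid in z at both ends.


difference() {
  cube([320, 180, 160]);
  translate([60, 40, -1]) cube([80, 80, 162]);
}
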